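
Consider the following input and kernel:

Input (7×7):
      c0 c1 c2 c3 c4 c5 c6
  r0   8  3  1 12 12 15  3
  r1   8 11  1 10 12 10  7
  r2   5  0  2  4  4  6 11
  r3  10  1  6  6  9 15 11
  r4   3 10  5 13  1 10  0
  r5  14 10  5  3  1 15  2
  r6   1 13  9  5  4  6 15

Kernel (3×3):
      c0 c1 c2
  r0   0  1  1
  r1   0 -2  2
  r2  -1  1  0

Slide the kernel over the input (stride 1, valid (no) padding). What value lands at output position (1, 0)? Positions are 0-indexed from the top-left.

7

The receptive field on the input at this output position is [8 11 1 / 5 0 2 / 10 1 6]. Elementwise product with the kernel and sum: 11·1 + 1·1 + 0·-2 + 2·2 + 10·-1 + 1·1.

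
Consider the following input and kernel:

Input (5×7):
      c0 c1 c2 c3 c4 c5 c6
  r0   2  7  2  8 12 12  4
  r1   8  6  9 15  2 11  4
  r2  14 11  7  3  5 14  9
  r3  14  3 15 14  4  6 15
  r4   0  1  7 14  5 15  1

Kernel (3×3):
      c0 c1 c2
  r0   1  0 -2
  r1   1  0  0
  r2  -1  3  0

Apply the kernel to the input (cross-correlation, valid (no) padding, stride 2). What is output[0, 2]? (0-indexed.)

43

The receptive field on the input at this output position is [12 12 4 / 2 11 4 / 5 14 9]. Elementwise product with the kernel and sum: 12·1 + 4·-2 + 2·1 + 5·-1 + 14·3.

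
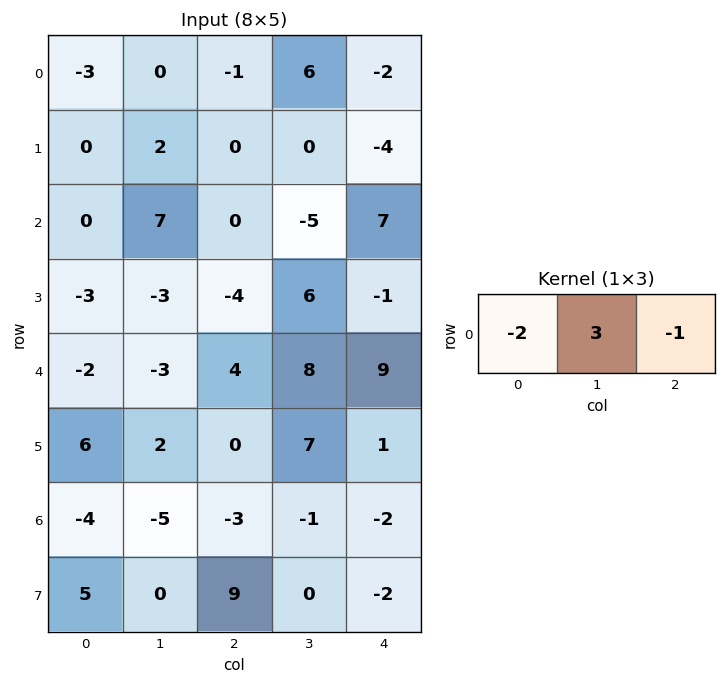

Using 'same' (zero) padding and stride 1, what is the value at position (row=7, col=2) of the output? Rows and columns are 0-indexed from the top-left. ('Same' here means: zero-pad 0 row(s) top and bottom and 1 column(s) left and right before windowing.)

The receptive field on the zero-padded input at this output position is [0 9 0]. Elementwise product with the kernel and sum: 0·-2 + 9·3 + 0·-1.

27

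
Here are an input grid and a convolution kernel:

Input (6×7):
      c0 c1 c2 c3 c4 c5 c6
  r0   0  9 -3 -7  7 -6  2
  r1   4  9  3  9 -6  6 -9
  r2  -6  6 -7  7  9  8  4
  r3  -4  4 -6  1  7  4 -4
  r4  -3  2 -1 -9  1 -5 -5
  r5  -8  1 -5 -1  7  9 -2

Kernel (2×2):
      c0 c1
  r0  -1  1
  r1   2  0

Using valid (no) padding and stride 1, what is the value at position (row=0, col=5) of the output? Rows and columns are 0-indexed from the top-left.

20

The receptive field on the input at this output position is [-6 2 / 6 -9]. Elementwise product with the kernel and sum: -6·-1 + 2·1 + 6·2.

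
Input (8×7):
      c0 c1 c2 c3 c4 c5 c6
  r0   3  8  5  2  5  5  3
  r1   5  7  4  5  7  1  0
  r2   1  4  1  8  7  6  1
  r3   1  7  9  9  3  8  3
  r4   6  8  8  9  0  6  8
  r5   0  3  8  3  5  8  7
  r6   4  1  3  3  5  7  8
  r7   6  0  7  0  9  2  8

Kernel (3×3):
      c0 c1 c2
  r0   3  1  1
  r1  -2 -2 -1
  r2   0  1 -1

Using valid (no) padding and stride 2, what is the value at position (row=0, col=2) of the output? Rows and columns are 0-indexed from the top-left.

12

The receptive field on the input at this output position is [5 5 3 / 7 1 0 / 7 6 1]. Elementwise product with the kernel and sum: 5·3 + 5·1 + 3·1 + 7·-2 + 1·-2 + 0·-1 + 6·1 + 1·-1.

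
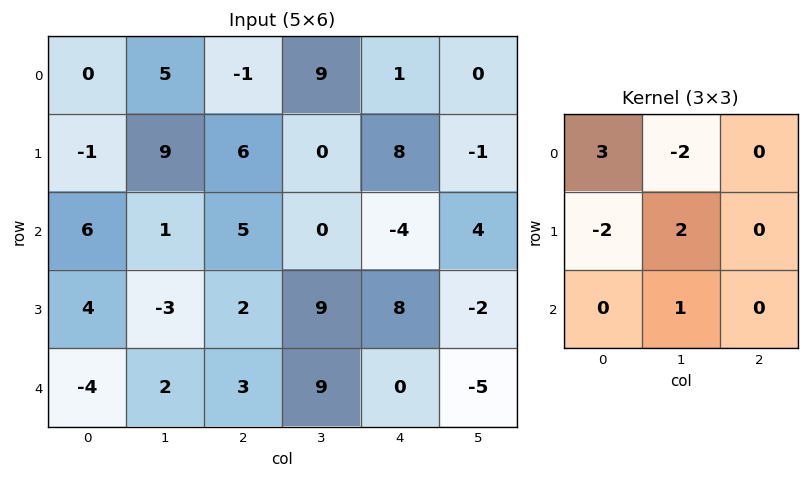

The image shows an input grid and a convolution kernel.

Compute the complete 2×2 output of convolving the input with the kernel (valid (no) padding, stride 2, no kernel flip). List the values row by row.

11 -33
4 38

Output[0,0]: The receptive field on the input at this output position is [0 5 -1 / -1 9 6 / 6 1 5]. Elementwise product with the kernel and sum: 0·3 + 5·-2 + -1·-2 + 9·2 + 1·1.
Output[0,1]: The receptive field on the input at this output position is [-1 9 1 / 6 0 8 / 5 0 -4]. Elementwise product with the kernel and sum: -1·3 + 9·-2 + 6·-2 + 0·2 + 0·1.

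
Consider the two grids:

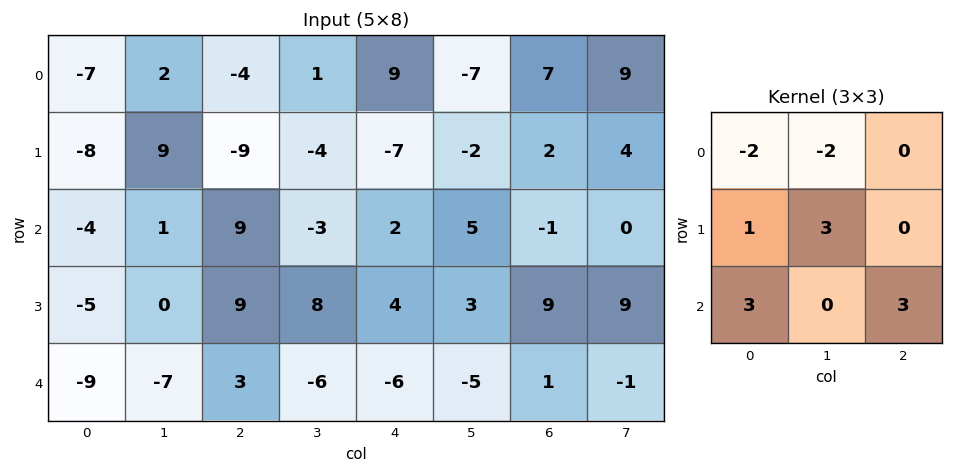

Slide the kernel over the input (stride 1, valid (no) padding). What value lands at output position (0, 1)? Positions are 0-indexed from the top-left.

-20

The receptive field on the input at this output position is [2 -4 1 / 9 -9 -4 / 1 9 -3]. Elementwise product with the kernel and sum: 2·-2 + -4·-2 + 9·1 + -9·3 + 1·3 + -3·3.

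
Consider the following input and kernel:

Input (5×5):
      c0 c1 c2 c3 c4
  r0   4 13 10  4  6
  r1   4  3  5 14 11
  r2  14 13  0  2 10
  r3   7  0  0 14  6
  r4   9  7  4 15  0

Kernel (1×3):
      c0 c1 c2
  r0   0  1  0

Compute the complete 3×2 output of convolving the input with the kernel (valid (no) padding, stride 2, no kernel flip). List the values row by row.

13 4
13 2
7 15

Output[0,0]: The receptive field on the input at this output position is [4 13 10]. Elementwise product with the kernel and sum: 13·1.
Output[0,1]: The receptive field on the input at this output position is [10 4 6]. Elementwise product with the kernel and sum: 4·1.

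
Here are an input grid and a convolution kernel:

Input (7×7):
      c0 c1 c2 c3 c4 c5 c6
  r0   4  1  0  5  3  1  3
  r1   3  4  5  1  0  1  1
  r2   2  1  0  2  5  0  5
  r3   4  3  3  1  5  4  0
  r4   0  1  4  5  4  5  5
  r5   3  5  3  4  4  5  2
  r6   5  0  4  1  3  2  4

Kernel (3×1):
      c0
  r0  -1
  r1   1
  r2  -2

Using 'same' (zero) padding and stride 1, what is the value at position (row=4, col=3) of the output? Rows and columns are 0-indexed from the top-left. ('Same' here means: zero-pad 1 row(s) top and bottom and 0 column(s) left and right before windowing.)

-4

The receptive field on the zero-padded input at this output position is [1 / 5 / 4]. Elementwise product with the kernel and sum: 1·-1 + 5·1 + 4·-2.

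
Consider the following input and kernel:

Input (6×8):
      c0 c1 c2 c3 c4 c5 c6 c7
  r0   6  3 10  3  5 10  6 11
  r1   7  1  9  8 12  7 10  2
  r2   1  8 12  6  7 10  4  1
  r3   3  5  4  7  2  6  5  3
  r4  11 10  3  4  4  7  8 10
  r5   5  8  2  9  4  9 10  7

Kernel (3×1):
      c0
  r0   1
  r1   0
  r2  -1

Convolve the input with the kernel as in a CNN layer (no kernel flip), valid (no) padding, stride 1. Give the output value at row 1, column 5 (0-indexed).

1

The receptive field on the input at this output position is [7 / 10 / 6]. Elementwise product with the kernel and sum: 7·1 + 6·-1.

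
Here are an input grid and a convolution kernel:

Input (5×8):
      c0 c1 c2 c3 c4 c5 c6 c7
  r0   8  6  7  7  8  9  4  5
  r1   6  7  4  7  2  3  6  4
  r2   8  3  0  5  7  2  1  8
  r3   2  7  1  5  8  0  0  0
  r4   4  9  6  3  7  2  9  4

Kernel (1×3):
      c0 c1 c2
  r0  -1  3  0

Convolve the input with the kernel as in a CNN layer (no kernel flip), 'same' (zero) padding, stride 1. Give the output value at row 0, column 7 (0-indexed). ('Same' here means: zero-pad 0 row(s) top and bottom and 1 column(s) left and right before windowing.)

11

The receptive field on the zero-padded input at this output position is [4 5 0]. Elementwise product with the kernel and sum: 4·-1 + 5·3.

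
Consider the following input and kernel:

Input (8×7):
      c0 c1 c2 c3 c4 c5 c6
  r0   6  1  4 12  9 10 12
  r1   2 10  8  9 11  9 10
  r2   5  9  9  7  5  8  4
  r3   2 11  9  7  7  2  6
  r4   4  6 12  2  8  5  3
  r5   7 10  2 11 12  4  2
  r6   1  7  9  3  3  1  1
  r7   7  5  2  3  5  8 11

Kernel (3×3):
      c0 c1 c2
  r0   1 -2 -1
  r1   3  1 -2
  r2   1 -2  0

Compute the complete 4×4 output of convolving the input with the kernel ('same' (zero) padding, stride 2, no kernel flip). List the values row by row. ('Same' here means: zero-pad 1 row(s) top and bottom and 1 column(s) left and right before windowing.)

Output[0,0]: The receptive field on the zero-padded input at this output position is [0 0 0 / 0 6 1 / 0 2 10]. Elementwise product with the kernel and sum: 0·1 + 0·-2 + 0·-1 + 0·3 + 6·1 + 1·-2 + 0·1 + 2·-2.
Output[0,1]: The receptive field on the zero-padded input at this output position is [0 0 0 / 1 4 12 / 10 8 9]. Elementwise product with the kernel and sum: 0·1 + 0·-2 + 0·-1 + 1·3 + 4·1 + 12·-2 + 10·1 + 8·-2.

0 -23 12 31
-31 0 -19 7
-37 18 -18 8
-51 20 -14 -10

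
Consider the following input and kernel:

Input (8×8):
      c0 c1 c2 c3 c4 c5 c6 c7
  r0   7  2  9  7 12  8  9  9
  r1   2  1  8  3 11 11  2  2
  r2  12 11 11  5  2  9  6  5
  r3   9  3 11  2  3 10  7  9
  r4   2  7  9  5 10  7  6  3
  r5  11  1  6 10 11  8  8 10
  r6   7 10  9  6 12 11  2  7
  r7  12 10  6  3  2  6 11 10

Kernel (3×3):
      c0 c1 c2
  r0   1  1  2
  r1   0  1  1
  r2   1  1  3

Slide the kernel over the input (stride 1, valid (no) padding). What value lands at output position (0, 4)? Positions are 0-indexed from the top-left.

The receptive field on the input at this output position is [12 8 9 / 11 11 2 / 2 9 6]. Elementwise product with the kernel and sum: 12·1 + 8·1 + 9·2 + 11·1 + 2·1 + 2·1 + 9·1 + 6·3.

80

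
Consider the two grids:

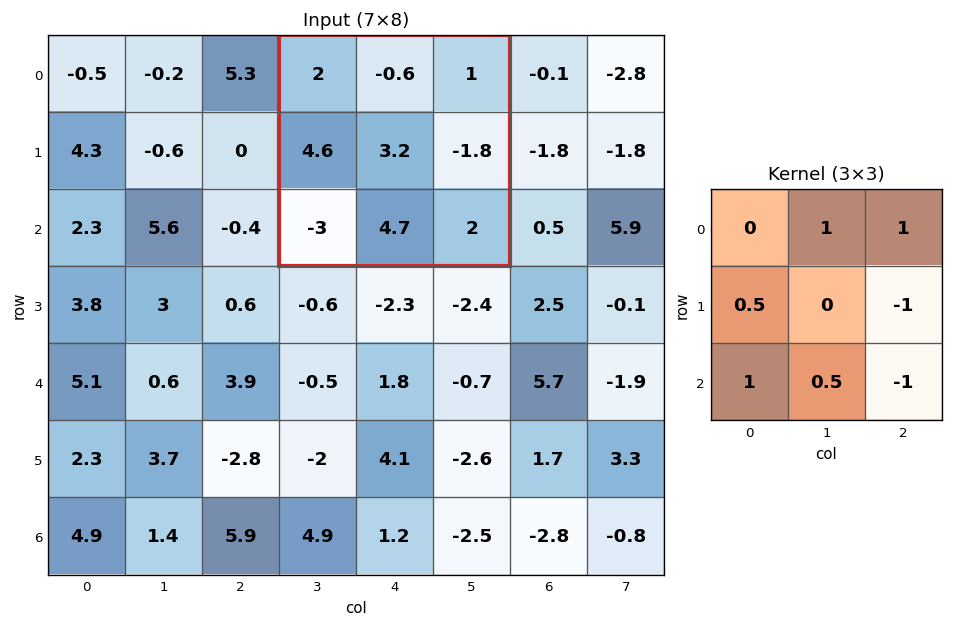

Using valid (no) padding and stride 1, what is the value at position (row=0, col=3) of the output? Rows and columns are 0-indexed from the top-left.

The receptive field on the input at this output position is [2 -0.6 1 / 4.6 3.2 -1.8 / -3 4.7 2]. Elementwise product with the kernel and sum: -0.6·1 + 1·1 + 4.6·0.5 + -1.8·-1 + -3·1 + 4.7·0.5 + 2·-1.

1.85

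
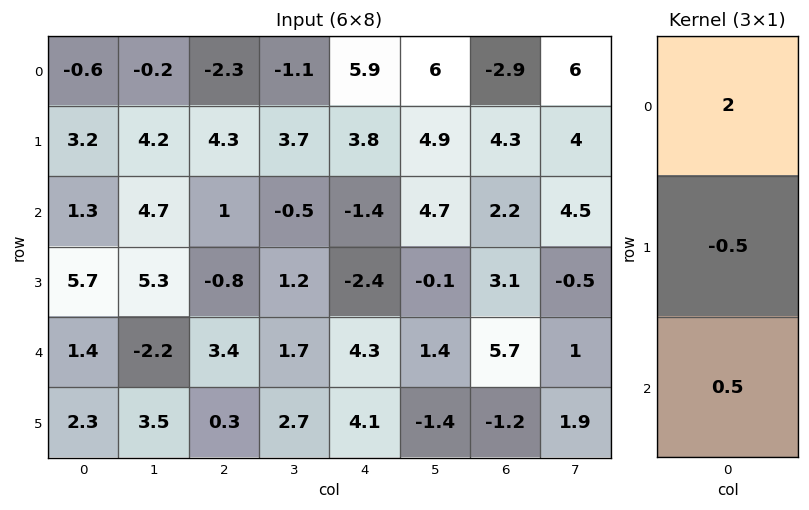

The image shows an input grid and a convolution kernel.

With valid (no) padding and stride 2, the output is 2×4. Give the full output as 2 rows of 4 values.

-2.15 -6.25 9.2 -6.85
0.45 4.1 0.55 5.7

Output[0,0]: The receptive field on the input at this output position is [-0.6 / 3.2 / 1.3]. Elementwise product with the kernel and sum: -0.6·2 + 3.2·-0.5 + 1.3·0.5.
Output[0,1]: The receptive field on the input at this output position is [-2.3 / 4.3 / 1]. Elementwise product with the kernel and sum: -2.3·2 + 4.3·-0.5 + 1·0.5.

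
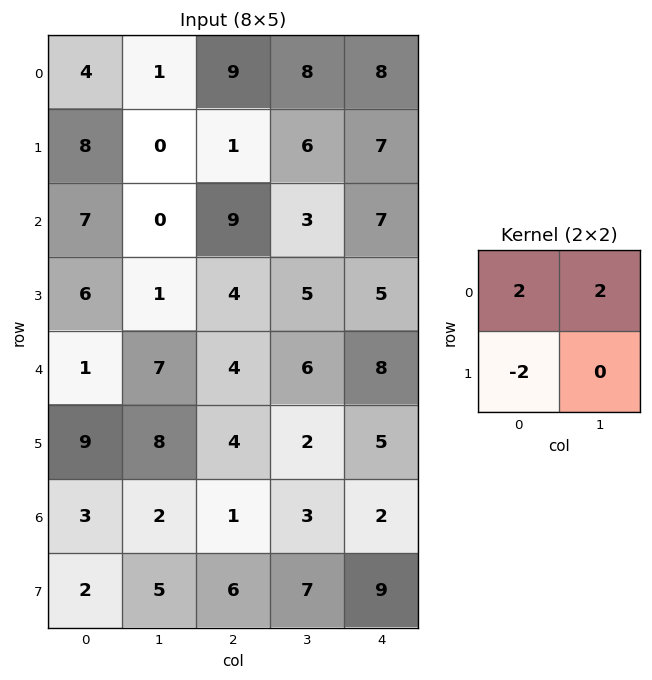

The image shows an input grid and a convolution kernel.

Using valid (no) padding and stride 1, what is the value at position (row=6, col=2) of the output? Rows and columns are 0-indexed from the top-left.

-4

The receptive field on the input at this output position is [1 3 / 6 7]. Elementwise product with the kernel and sum: 1·2 + 3·2 + 6·-2.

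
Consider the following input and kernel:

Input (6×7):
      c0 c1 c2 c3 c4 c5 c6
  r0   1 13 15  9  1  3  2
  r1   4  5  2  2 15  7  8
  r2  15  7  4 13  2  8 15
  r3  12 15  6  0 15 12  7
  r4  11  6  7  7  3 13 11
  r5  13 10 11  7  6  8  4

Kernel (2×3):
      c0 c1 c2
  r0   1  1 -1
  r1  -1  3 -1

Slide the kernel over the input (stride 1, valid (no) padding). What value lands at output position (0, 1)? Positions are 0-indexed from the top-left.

The receptive field on the input at this output position is [13 15 9 / 5 2 2]. Elementwise product with the kernel and sum: 13·1 + 15·1 + 9·-1 + 5·-1 + 2·3 + 2·-1.

18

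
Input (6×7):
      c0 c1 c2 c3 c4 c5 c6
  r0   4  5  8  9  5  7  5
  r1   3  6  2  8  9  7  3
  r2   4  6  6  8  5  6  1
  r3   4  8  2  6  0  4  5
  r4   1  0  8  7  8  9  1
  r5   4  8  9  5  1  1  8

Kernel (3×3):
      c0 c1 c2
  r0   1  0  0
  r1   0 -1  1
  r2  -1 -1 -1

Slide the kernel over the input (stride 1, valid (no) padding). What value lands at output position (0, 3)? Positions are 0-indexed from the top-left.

-12

The receptive field on the input at this output position is [9 5 7 / 8 9 7 / 8 5 6]. Elementwise product with the kernel and sum: 9·1 + 9·-1 + 7·1 + 8·-1 + 5·-1 + 6·-1.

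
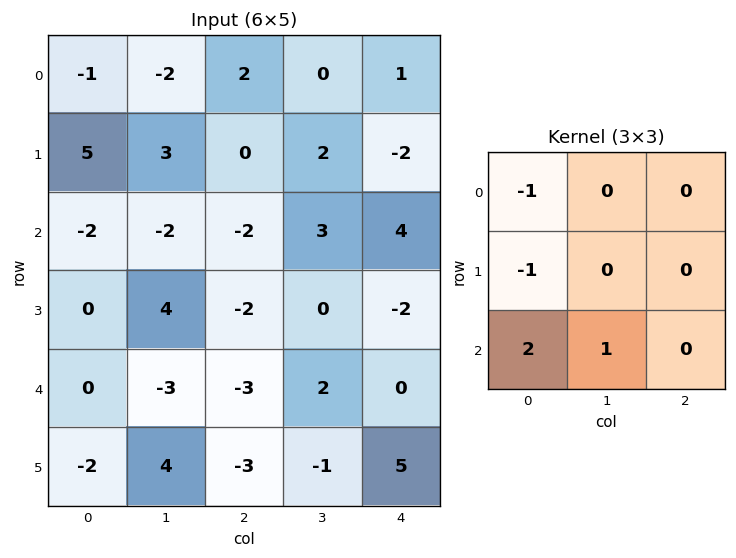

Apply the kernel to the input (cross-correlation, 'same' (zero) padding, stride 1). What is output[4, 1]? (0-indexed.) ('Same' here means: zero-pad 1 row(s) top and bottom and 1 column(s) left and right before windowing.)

0

The receptive field on the zero-padded input at this output position is [0 4 -2 / 0 -3 -3 / -2 4 -3]. Elementwise product with the kernel and sum: 0·-1 + 0·-1 + -2·2 + 4·1.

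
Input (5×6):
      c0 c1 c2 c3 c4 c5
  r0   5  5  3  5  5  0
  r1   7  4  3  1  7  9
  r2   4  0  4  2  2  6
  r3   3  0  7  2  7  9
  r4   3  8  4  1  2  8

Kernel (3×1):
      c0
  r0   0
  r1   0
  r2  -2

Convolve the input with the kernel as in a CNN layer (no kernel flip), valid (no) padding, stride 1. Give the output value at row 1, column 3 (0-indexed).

-4

The receptive field on the input at this output position is [1 / 2 / 2]. Elementwise product with the kernel and sum: 2·-2.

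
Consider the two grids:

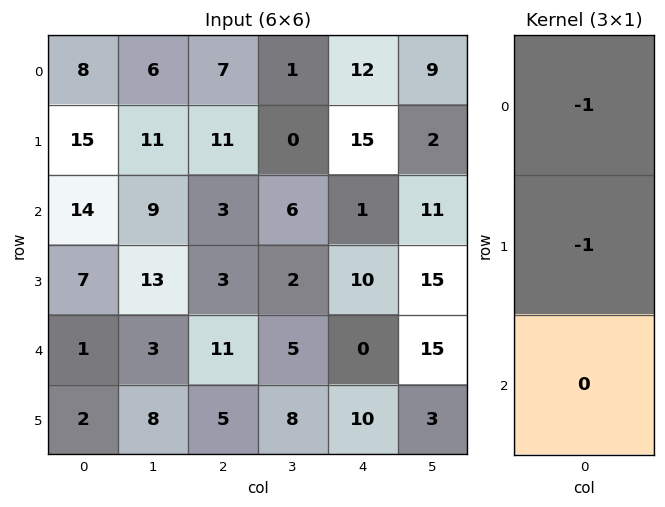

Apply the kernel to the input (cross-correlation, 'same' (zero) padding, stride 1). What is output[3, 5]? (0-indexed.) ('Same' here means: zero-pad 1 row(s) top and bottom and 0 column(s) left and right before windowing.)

The receptive field on the zero-padded input at this output position is [11 / 15 / 15]. Elementwise product with the kernel and sum: 11·-1 + 15·-1.

-26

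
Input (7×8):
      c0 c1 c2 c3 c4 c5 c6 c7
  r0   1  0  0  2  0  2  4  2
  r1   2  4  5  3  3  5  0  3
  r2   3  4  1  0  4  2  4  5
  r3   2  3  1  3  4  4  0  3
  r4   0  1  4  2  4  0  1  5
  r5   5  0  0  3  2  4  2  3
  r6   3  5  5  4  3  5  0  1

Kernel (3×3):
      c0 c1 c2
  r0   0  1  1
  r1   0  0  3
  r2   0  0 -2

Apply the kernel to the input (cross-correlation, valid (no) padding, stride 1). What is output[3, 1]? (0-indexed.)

4

The receptive field on the input at this output position is [3 1 3 / 1 4 2 / 0 0 3]. Elementwise product with the kernel and sum: 1·1 + 3·1 + 2·3 + 3·-2.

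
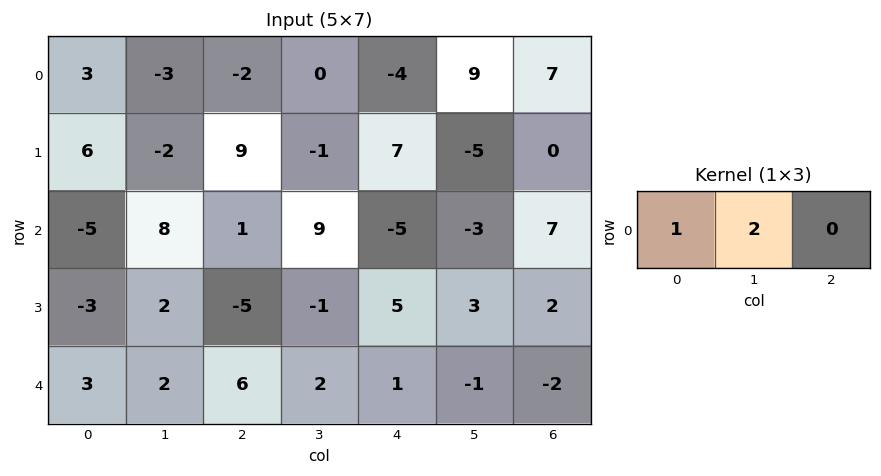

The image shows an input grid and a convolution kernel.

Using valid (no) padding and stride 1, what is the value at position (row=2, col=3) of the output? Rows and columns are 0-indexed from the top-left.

-1

The receptive field on the input at this output position is [9 -5 -3]. Elementwise product with the kernel and sum: 9·1 + -5·2.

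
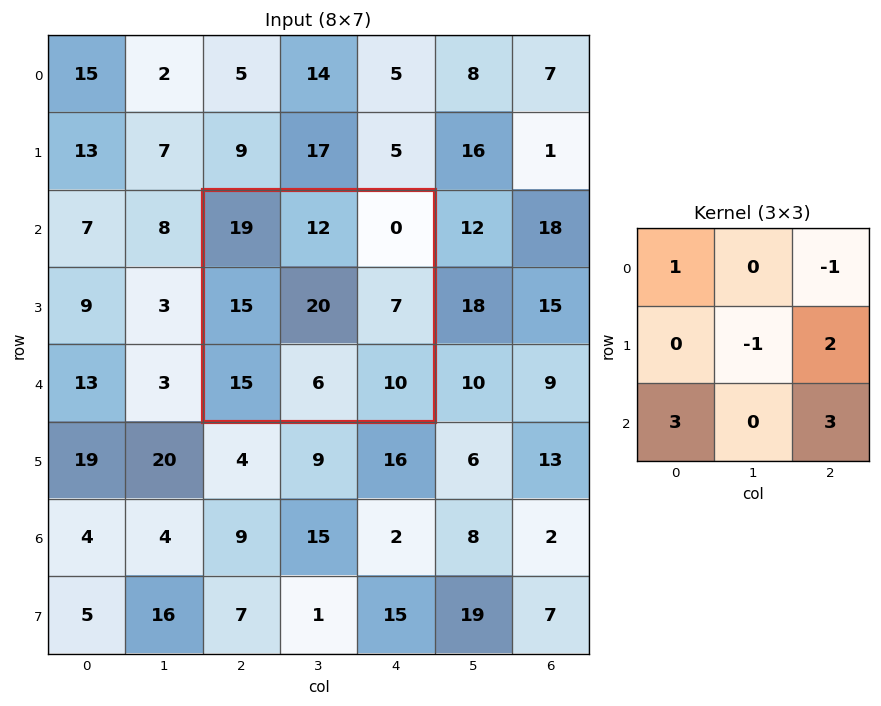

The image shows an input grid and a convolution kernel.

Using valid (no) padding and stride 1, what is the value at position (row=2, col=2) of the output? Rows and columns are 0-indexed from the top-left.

The receptive field on the input at this output position is [19 12 0 / 15 20 7 / 15 6 10]. Elementwise product with the kernel and sum: 19·1 + 0·-1 + 20·-1 + 7·2 + 15·3 + 10·3.

88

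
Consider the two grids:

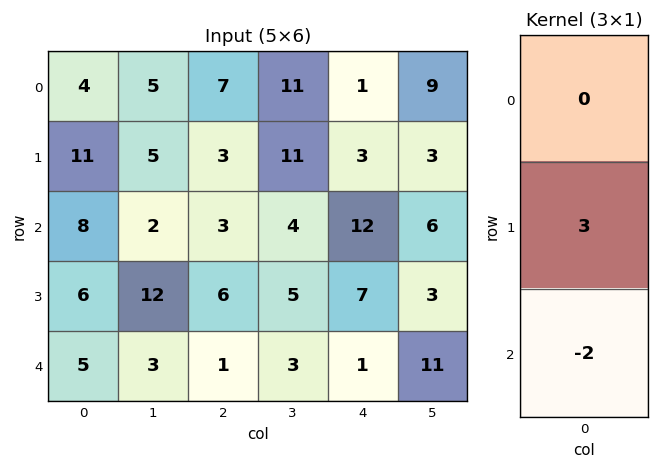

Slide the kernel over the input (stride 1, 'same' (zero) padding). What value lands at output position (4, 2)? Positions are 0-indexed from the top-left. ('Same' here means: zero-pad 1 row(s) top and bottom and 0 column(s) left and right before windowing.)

3

The receptive field on the zero-padded input at this output position is [6 / 1 / 0]. Elementwise product with the kernel and sum: 1·3 + 0·-2.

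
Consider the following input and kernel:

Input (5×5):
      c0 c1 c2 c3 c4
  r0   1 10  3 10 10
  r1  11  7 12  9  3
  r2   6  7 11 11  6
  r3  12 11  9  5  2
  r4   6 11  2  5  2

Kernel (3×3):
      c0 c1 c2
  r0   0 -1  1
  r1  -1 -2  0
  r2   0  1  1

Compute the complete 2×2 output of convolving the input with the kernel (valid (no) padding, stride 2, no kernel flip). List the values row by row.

Output[0,0]: The receptive field on the input at this output position is [1 10 3 / 11 7 12 / 6 7 11]. Elementwise product with the kernel and sum: 10·-1 + 3·1 + 11·-1 + 7·-2 + 7·1 + 11·1.
Output[0,1]: The receptive field on the input at this output position is [3 10 10 / 12 9 3 / 11 11 6]. Elementwise product with the kernel and sum: 10·-1 + 10·1 + 12·-1 + 9·-2 + 11·1 + 6·1.

-14 -13
-17 -17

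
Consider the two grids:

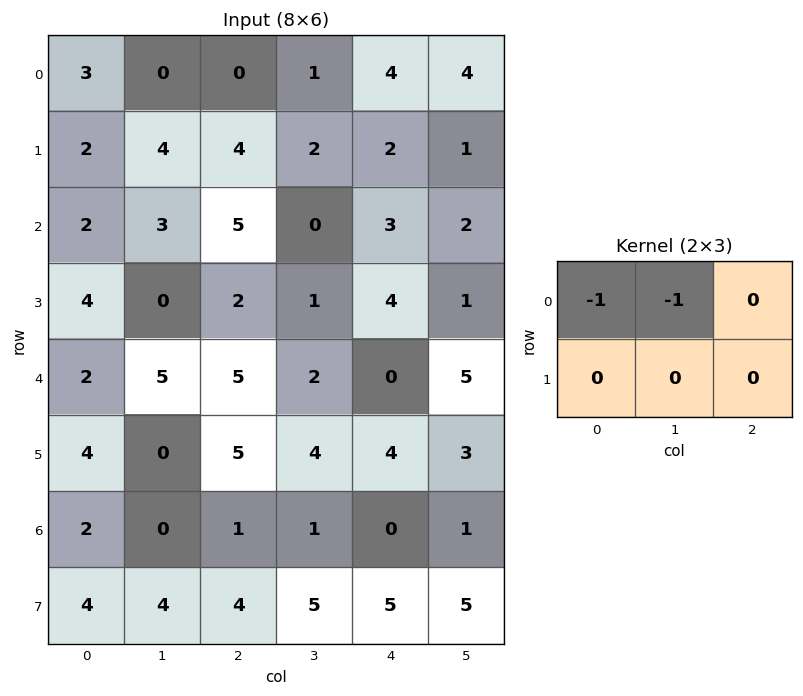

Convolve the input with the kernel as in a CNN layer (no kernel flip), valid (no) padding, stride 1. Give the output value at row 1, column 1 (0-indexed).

The receptive field on the input at this output position is [4 4 2 / 3 5 0]. Elementwise product with the kernel and sum: 4·-1 + 4·-1.

-8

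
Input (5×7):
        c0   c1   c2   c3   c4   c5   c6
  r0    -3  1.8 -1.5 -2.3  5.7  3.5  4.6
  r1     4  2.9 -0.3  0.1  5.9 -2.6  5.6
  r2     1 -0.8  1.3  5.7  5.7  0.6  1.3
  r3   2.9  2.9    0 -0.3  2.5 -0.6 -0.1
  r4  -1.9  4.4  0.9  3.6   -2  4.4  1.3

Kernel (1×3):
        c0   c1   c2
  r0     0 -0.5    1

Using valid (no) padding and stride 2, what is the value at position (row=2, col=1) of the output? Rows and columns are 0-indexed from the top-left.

-3.8

The receptive field on the input at this output position is [0.9 3.6 -2]. Elementwise product with the kernel and sum: 3.6·-0.5 + -2·1.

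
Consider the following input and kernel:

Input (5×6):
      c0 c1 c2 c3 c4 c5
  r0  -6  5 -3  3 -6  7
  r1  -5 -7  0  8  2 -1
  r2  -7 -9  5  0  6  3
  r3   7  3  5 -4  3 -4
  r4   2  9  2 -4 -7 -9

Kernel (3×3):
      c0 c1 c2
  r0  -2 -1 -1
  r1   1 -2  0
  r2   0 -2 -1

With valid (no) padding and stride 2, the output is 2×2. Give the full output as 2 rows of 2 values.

32 -13
-1 12

Output[0,0]: The receptive field on the input at this output position is [-6 5 -3 / -5 -7 0 / -7 -9 5]. Elementwise product with the kernel and sum: -6·-2 + 5·-1 + -3·-1 + -5·1 + -7·-2 + -9·-2 + 5·-1.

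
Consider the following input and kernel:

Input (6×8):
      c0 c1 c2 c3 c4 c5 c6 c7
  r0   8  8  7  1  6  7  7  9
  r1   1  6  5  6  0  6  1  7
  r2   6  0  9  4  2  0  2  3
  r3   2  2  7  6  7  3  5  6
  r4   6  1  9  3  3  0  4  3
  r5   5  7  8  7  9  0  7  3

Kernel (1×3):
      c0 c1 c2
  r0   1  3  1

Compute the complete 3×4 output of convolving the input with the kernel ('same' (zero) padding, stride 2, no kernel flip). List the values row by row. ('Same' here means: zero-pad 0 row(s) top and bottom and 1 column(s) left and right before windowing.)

32 30 26 37
18 31 10 9
19 31 12 15

Output[0,0]: The receptive field on the zero-padded input at this output position is [0 8 8]. Elementwise product with the kernel and sum: 0·1 + 8·3 + 8·1.
Output[0,1]: The receptive field on the zero-padded input at this output position is [8 7 1]. Elementwise product with the kernel and sum: 8·1 + 7·3 + 1·1.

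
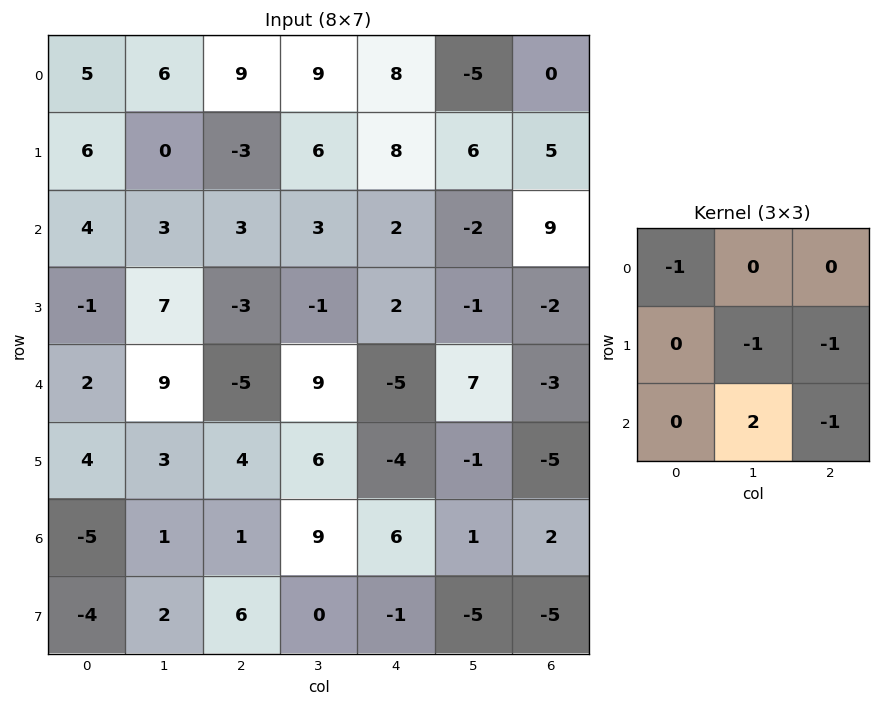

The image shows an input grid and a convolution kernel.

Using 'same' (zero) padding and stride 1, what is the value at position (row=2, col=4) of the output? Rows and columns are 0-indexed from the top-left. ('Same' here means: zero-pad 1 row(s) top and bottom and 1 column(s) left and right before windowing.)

-1

The receptive field on the zero-padded input at this output position is [6 8 6 / 3 2 -2 / -1 2 -1]. Elementwise product with the kernel and sum: 6·-1 + 2·-1 + -2·-1 + 2·2 + -1·-1.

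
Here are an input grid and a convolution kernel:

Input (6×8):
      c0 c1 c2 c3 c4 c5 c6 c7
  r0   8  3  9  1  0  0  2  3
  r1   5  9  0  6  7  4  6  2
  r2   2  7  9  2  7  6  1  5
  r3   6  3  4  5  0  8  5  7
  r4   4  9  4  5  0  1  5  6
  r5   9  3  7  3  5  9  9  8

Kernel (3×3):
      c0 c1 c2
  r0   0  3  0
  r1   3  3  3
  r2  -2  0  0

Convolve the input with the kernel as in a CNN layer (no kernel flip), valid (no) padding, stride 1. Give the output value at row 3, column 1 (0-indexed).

60

The receptive field on the input at this output position is [3 4 5 / 9 4 5 / 3 7 3]. Elementwise product with the kernel and sum: 4·3 + 9·3 + 4·3 + 5·3 + 3·-2.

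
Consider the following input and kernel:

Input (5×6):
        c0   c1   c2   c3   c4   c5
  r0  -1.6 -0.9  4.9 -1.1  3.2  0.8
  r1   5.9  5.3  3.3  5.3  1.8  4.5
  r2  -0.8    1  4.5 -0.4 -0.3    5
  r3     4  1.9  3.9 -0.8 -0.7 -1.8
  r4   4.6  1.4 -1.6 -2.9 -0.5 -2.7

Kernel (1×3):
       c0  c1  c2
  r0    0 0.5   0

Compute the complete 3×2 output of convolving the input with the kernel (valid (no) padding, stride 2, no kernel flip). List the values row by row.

Output[0,0]: The receptive field on the input at this output position is [-1.6 -0.9 4.9]. Elementwise product with the kernel and sum: -0.9·0.5.
Output[0,1]: The receptive field on the input at this output position is [4.9 -1.1 3.2]. Elementwise product with the kernel and sum: -1.1·0.5.

-0.45 -0.55
0.5 -0.2
0.7 -1.45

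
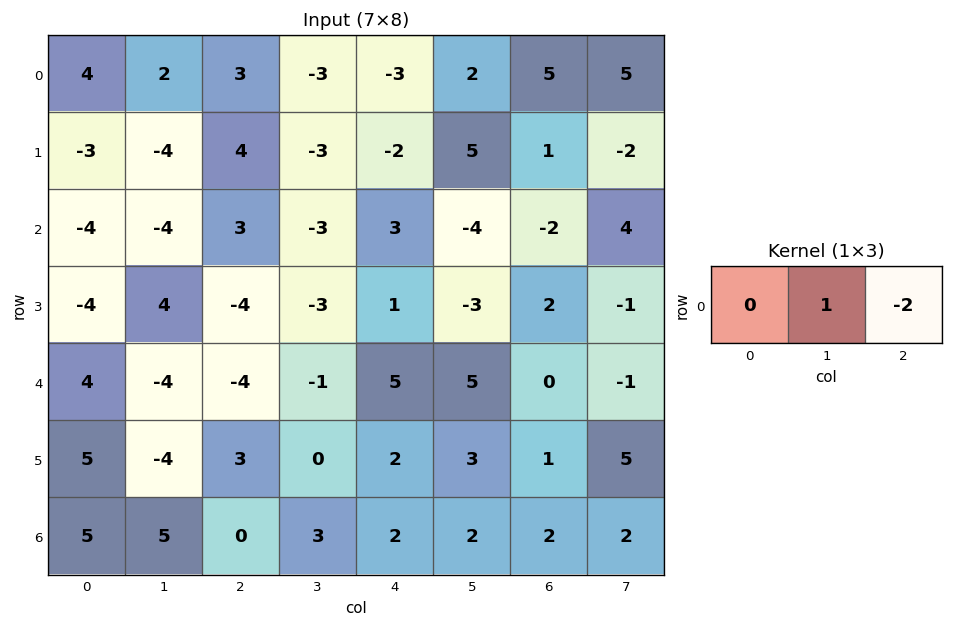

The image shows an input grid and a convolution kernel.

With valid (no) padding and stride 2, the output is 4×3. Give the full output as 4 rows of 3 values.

-4 3 -8
-10 -9 0
4 -11 5
5 -1 -2

Output[0,0]: The receptive field on the input at this output position is [4 2 3]. Elementwise product with the kernel and sum: 2·1 + 3·-2.
Output[0,1]: The receptive field on the input at this output position is [3 -3 -3]. Elementwise product with the kernel and sum: -3·1 + -3·-2.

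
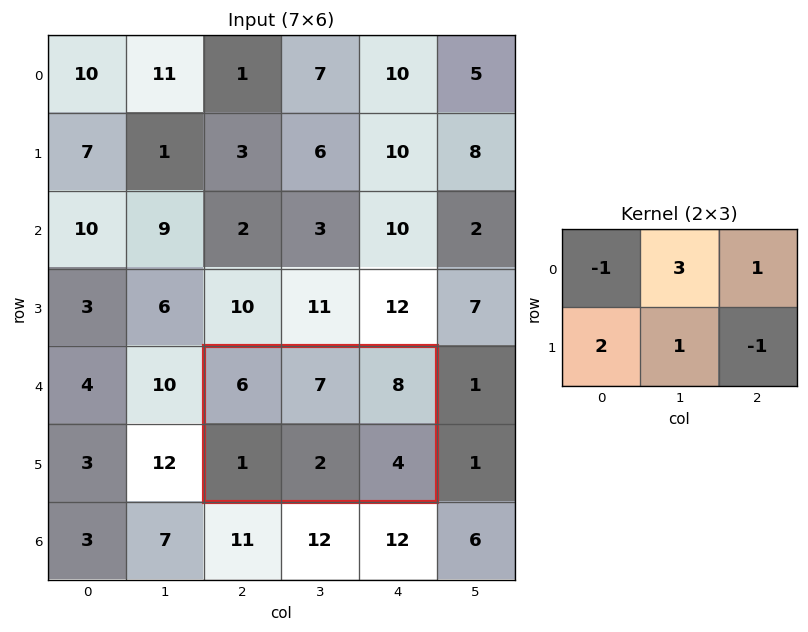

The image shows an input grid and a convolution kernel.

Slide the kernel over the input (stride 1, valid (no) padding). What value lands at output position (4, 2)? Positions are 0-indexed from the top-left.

The receptive field on the input at this output position is [6 7 8 / 1 2 4]. Elementwise product with the kernel and sum: 6·-1 + 7·3 + 8·1 + 1·2 + 2·1 + 4·-1.

23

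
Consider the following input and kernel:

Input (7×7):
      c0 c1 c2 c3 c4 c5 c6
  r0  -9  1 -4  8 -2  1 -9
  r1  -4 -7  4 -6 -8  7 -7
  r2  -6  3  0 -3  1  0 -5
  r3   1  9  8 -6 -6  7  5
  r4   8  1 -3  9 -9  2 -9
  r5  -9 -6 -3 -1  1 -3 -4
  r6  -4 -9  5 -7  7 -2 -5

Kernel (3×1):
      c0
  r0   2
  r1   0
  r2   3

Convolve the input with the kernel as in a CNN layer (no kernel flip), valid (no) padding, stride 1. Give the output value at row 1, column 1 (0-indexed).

13

The receptive field on the input at this output position is [-7 / 3 / 9]. Elementwise product with the kernel and sum: -7·2 + 9·3.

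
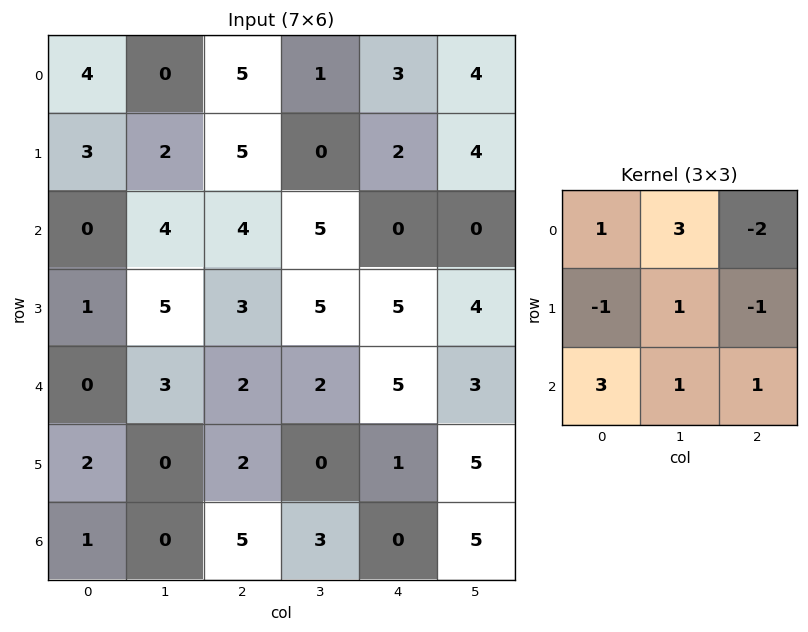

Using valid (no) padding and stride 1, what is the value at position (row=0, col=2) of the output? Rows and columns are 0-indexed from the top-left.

The receptive field on the input at this output position is [5 1 3 / 5 0 2 / 4 5 0]. Elementwise product with the kernel and sum: 5·1 + 1·3 + 3·-2 + 5·-1 + 0·1 + 2·-1 + 4·3 + 5·1 + 0·1.

12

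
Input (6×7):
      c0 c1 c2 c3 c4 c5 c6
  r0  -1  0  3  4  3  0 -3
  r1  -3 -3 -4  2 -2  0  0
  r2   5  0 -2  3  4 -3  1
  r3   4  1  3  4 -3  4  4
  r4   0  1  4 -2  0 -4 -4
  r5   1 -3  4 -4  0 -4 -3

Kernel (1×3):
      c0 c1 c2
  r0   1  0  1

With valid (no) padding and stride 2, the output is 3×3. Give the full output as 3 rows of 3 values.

2 6 0
3 2 5
4 4 -4

Output[0,0]: The receptive field on the input at this output position is [-1 0 3]. Elementwise product with the kernel and sum: -1·1 + 3·1.
Output[0,1]: The receptive field on the input at this output position is [3 4 3]. Elementwise product with the kernel and sum: 3·1 + 3·1.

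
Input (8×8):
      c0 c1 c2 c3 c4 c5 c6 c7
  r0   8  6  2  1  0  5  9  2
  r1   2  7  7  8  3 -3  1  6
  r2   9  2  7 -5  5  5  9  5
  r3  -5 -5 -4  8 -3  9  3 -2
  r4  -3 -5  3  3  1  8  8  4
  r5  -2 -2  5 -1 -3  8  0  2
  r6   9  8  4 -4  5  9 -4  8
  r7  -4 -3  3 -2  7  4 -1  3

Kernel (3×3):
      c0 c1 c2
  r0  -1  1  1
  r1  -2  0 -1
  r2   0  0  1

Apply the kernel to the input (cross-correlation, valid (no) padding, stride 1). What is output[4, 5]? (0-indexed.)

The receptive field on the input at this output position is [8 8 4 / 8 0 2 / 9 -4 8]. Elementwise product with the kernel and sum: 8·-1 + 8·1 + 4·1 + 8·-2 + 2·-1 + 8·1.

-6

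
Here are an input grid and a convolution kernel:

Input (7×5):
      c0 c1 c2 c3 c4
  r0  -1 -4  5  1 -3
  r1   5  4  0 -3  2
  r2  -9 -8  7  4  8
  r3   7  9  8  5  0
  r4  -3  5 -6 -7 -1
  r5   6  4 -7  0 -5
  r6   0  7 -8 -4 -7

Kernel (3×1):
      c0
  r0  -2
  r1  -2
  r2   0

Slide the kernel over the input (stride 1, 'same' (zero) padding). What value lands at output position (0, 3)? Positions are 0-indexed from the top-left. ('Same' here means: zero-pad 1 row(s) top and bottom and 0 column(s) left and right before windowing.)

The receptive field on the zero-padded input at this output position is [0 / 1 / -3]. Elementwise product with the kernel and sum: 0·-2 + 1·-2.

-2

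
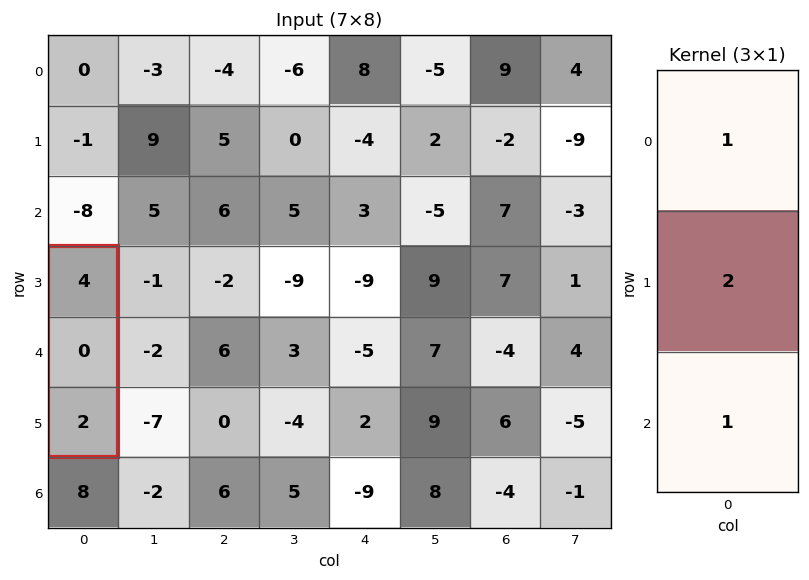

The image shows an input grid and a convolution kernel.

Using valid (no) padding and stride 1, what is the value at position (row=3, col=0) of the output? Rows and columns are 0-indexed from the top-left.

6

The receptive field on the input at this output position is [4 / 0 / 2]. Elementwise product with the kernel and sum: 4·1 + 0·2 + 2·1.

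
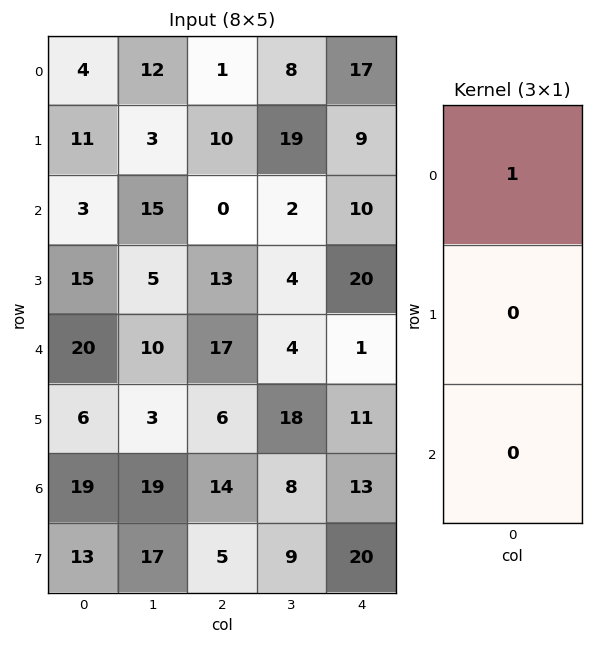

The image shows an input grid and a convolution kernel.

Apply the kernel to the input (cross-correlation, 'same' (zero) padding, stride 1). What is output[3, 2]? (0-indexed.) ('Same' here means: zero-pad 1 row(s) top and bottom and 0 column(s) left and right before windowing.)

0

The receptive field on the zero-padded input at this output position is [0 / 13 / 17]. Elementwise product with the kernel and sum: 0·1.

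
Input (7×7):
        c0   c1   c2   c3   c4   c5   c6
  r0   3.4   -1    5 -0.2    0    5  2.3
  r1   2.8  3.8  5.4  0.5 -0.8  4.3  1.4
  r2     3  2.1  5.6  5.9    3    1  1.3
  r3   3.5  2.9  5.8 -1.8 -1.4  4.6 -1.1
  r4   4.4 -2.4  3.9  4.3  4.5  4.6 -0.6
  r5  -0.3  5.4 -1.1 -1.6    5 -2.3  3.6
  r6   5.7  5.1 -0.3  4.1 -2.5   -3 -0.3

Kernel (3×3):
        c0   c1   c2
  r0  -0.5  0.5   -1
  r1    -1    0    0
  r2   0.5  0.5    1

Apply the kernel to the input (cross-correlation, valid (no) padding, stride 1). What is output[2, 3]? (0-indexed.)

The receptive field on the input at this output position is [5.9 3 1 / -1.8 -1.4 4.6 / 4.3 4.5 4.6]. Elementwise product with the kernel and sum: 5.9·-0.5 + 3·0.5 + 1·-1 + -1.8·-1 + 4.3·0.5 + 4.5·0.5 + 4.6·1.

8.35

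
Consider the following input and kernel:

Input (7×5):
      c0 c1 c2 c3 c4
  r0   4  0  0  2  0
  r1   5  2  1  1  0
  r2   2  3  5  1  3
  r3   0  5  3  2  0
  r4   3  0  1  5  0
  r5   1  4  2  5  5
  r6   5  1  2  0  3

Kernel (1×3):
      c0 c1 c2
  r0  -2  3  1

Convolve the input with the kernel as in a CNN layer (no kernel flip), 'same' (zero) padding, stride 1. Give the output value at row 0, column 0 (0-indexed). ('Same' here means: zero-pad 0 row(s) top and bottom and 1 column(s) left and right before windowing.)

12

The receptive field on the zero-padded input at this output position is [0 4 0]. Elementwise product with the kernel and sum: 0·-2 + 4·3 + 0·1.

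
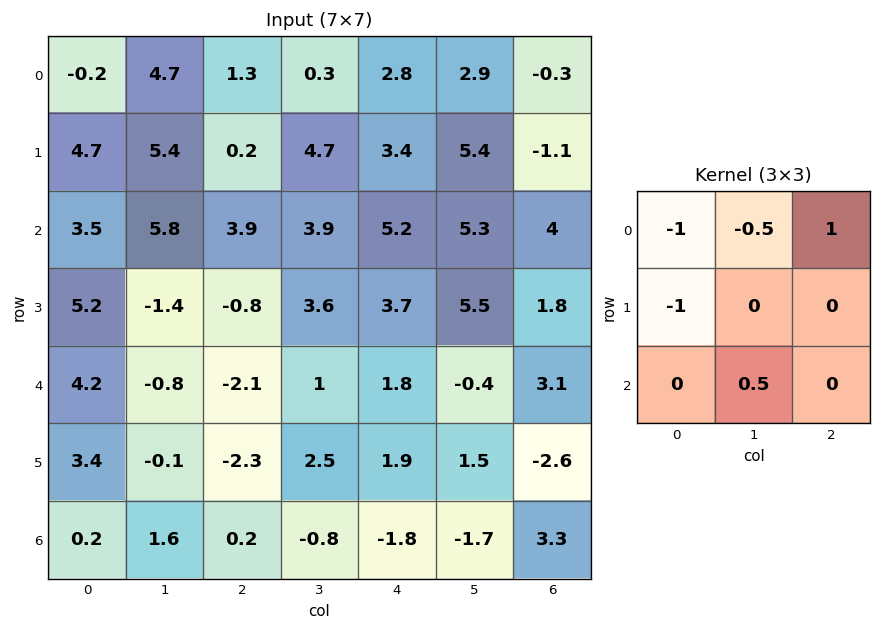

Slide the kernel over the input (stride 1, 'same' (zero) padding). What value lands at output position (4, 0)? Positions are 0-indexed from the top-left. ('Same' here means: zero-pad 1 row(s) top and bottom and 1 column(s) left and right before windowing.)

-2.3

The receptive field on the zero-padded input at this output position is [0 5.2 -1.4 / 0 4.2 -0.8 / 0 3.4 -0.1]. Elementwise product with the kernel and sum: 0·-1 + 5.2·-0.5 + -1.4·1 + 0·-1 + 3.4·0.5.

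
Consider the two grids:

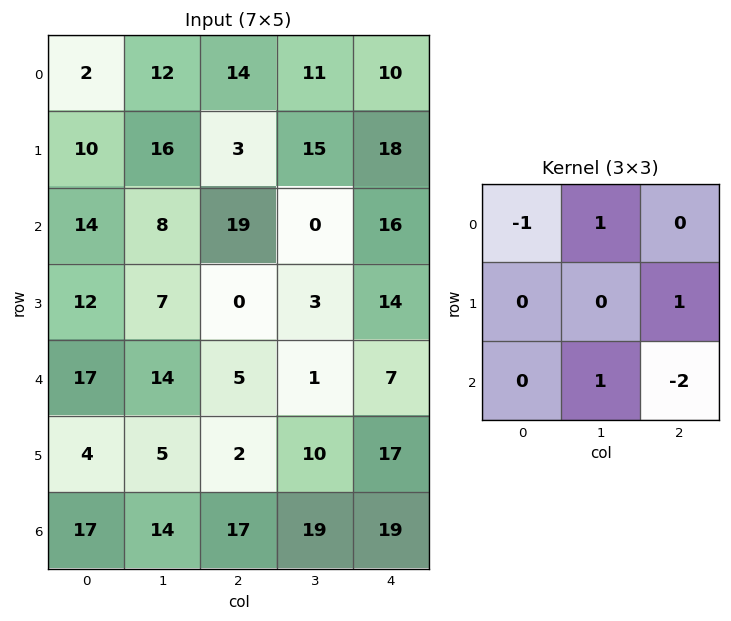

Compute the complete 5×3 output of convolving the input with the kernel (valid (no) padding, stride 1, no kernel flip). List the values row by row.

-17 36 -17
32 -19 3
-2 17 -18
1 -24 -14
-21 -20 -6

Output[0,0]: The receptive field on the input at this output position is [2 12 14 / 10 16 3 / 14 8 19]. Elementwise product with the kernel and sum: 2·-1 + 12·1 + 3·1 + 8·1 + 19·-2.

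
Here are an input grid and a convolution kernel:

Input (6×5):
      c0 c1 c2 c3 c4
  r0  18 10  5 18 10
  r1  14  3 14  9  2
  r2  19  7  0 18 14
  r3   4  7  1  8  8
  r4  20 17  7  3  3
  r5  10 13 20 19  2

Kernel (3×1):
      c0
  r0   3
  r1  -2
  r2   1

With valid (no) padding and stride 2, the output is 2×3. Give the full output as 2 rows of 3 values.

45 -13 40
69 5 29

Output[0,0]: The receptive field on the input at this output position is [18 / 14 / 19]. Elementwise product with the kernel and sum: 18·3 + 14·-2 + 19·1.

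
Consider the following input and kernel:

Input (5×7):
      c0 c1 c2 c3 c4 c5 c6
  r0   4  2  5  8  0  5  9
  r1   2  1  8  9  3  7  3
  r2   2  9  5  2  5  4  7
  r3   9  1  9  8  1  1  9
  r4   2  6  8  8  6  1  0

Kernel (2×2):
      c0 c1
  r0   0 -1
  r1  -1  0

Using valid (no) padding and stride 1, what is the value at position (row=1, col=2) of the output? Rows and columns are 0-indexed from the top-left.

-14

The receptive field on the input at this output position is [8 9 / 5 2]. Elementwise product with the kernel and sum: 9·-1 + 5·-1.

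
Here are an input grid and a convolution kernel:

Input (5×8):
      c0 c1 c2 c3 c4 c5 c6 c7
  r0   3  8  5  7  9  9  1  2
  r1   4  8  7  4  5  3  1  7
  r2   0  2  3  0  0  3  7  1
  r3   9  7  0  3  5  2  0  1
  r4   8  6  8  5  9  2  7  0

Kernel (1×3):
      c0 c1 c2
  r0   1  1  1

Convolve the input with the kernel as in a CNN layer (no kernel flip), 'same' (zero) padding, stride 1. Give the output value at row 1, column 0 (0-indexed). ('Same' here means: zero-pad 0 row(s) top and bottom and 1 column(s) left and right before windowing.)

The receptive field on the zero-padded input at this output position is [0 4 8]. Elementwise product with the kernel and sum: 0·1 + 4·1 + 8·1.

12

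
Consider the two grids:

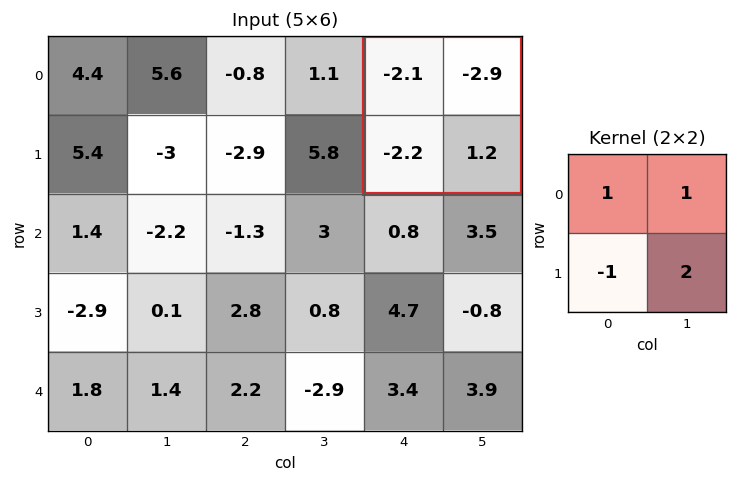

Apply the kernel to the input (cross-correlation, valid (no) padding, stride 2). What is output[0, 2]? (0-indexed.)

-0.4

The receptive field on the input at this output position is [-2.1 -2.9 / -2.2 1.2]. Elementwise product with the kernel and sum: -2.1·1 + -2.9·1 + -2.2·-1 + 1.2·2.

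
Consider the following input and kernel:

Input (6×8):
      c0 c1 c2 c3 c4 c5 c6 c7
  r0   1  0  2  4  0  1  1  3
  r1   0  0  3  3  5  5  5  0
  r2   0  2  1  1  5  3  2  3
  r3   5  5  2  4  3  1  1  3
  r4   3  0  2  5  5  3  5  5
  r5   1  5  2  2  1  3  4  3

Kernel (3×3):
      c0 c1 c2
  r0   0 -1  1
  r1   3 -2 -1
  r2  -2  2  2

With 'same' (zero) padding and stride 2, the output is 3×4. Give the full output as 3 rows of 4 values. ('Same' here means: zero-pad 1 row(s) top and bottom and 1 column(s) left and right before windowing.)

Output[0,0]: The receptive field on the zero-padded input at this output position is [0 0 0 / 0 1 0 / 0 0 0]. Elementwise product with the kernel and sum: 0·-1 + 0·1 + 0·3 + 1·-2 + 0·-1 + 0·-2 + 0·2 + 0·2.

-2 4 25 -2
18 5 -10 3
6 -9 4 4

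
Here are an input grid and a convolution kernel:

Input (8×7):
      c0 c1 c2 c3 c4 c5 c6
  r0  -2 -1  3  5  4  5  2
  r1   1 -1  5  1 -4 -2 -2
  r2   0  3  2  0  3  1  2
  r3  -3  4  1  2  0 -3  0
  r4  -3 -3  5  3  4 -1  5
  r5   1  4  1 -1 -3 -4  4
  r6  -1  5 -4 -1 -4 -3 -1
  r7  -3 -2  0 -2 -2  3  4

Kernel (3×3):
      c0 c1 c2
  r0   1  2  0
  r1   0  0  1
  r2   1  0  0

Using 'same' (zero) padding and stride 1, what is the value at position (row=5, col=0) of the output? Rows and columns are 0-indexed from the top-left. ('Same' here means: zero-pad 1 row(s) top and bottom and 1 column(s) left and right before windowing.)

-2

The receptive field on the zero-padded input at this output position is [0 -3 -3 / 0 1 4 / 0 -1 5]. Elementwise product with the kernel and sum: 0·1 + -3·2 + 4·1 + 0·1.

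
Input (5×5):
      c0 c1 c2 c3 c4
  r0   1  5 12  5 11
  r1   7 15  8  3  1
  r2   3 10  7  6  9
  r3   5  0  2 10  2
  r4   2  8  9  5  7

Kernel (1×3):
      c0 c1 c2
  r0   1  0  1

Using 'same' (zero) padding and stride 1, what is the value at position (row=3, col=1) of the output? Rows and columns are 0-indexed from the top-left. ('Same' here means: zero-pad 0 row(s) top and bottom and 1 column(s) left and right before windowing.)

7

The receptive field on the zero-padded input at this output position is [5 0 2]. Elementwise product with the kernel and sum: 5·1 + 2·1.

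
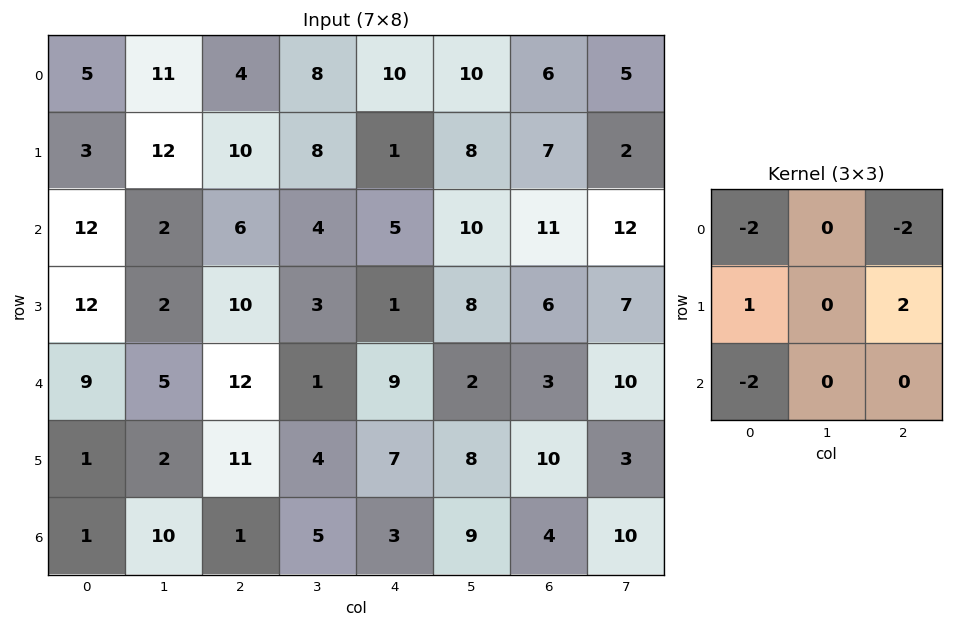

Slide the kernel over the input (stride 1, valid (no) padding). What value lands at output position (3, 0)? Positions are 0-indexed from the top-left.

-13

The receptive field on the input at this output position is [12 2 10 / 9 5 12 / 1 2 11]. Elementwise product with the kernel and sum: 12·-2 + 10·-2 + 9·1 + 12·2 + 1·-2.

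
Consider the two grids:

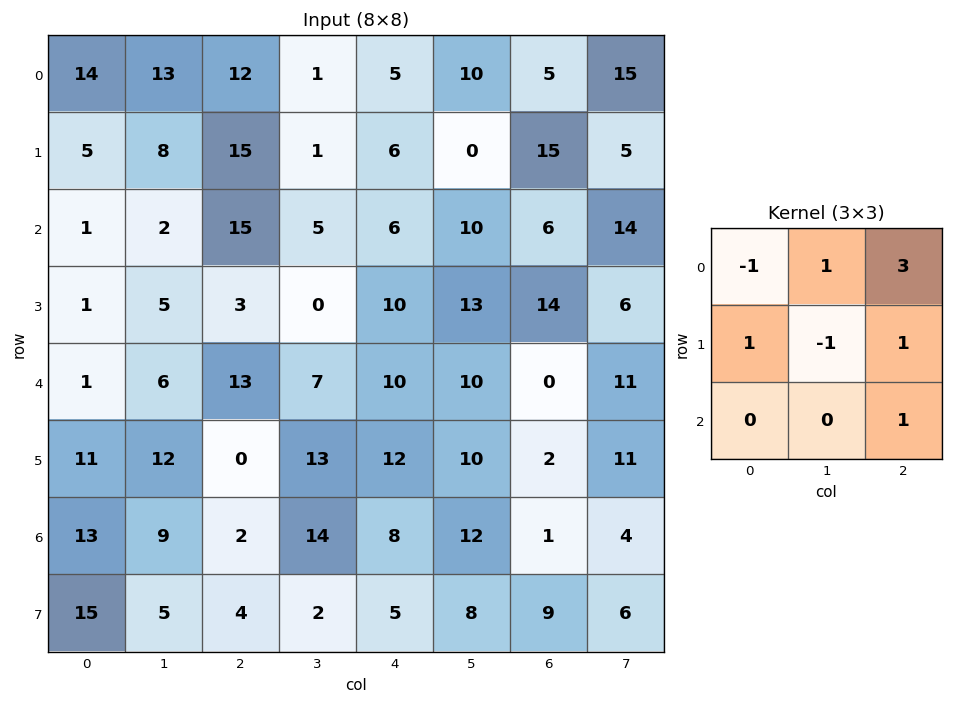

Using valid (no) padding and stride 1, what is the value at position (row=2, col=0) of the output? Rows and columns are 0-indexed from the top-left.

The receptive field on the input at this output position is [1 2 15 / 1 5 3 / 1 6 13]. Elementwise product with the kernel and sum: 1·-1 + 2·1 + 15·3 + 1·1 + 5·-1 + 3·1 + 13·1.

58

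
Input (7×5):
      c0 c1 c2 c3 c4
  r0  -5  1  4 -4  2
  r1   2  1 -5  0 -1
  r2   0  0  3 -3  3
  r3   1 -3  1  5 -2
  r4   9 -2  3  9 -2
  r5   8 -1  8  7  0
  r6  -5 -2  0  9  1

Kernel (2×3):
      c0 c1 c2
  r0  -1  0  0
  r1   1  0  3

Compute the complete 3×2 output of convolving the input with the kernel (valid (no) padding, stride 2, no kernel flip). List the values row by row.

Output[0,0]: The receptive field on the input at this output position is [-5 1 4 / 2 1 -5]. Elementwise product with the kernel and sum: -5·-1 + 2·1 + -5·3.

-8 -12
4 -8
23 5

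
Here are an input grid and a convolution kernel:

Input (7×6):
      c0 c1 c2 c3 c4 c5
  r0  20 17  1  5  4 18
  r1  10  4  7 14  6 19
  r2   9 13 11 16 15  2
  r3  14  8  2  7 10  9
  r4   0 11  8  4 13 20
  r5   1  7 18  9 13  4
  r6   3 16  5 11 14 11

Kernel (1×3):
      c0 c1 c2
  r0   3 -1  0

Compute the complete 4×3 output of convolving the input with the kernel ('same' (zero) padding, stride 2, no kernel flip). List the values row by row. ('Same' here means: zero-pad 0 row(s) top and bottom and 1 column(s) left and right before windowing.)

-20 50 11
-9 28 33
0 25 -1
-3 43 19

Output[0,0]: The receptive field on the zero-padded input at this output position is [0 20 17]. Elementwise product with the kernel and sum: 0·3 + 20·-1.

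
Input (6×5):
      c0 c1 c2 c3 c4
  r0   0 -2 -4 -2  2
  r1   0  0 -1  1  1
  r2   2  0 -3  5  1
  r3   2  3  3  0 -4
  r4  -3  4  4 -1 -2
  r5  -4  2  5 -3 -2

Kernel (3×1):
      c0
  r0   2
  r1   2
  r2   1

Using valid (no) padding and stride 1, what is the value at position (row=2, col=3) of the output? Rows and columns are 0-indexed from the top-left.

9

The receptive field on the input at this output position is [5 / 0 / -1]. Elementwise product with the kernel and sum: 5·2 + 0·2 + -1·1.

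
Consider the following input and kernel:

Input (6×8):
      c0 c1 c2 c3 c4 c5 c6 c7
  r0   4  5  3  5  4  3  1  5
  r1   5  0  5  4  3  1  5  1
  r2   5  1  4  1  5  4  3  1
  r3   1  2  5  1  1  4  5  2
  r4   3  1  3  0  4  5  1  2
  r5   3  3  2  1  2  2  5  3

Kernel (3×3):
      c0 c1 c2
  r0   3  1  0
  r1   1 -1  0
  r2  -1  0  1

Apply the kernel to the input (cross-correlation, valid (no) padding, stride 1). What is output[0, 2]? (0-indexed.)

16

The receptive field on the input at this output position is [3 5 4 / 5 4 3 / 4 1 5]. Elementwise product with the kernel and sum: 3·3 + 5·1 + 5·1 + 4·-1 + 4·-1 + 5·1.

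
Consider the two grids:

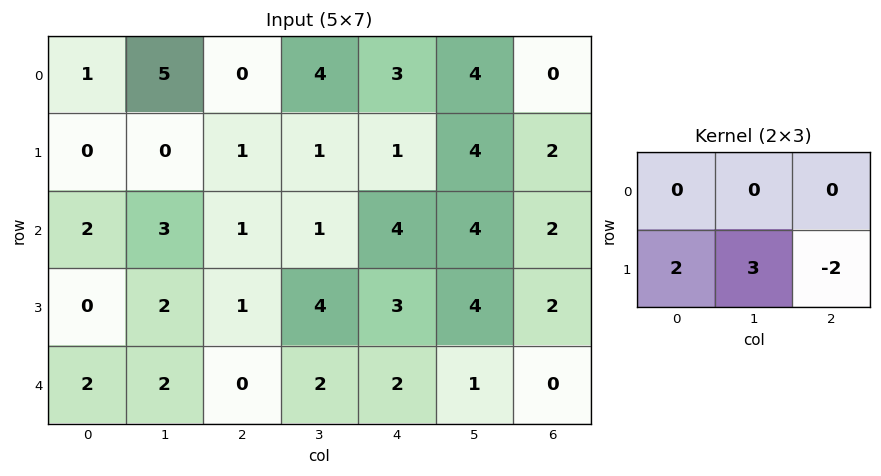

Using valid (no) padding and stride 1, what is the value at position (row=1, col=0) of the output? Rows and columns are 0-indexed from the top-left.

11

The receptive field on the input at this output position is [0 0 1 / 2 3 1]. Elementwise product with the kernel and sum: 2·2 + 3·3 + 1·-2.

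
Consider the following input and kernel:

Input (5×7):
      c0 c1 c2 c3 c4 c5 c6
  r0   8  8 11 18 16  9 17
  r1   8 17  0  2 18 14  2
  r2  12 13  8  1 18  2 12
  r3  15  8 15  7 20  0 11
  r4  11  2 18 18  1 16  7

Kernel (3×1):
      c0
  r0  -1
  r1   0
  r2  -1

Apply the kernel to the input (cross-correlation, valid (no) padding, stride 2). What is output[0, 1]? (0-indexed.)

The receptive field on the input at this output position is [11 / 0 / 8]. Elementwise product with the kernel and sum: 11·-1 + 8·-1.

-19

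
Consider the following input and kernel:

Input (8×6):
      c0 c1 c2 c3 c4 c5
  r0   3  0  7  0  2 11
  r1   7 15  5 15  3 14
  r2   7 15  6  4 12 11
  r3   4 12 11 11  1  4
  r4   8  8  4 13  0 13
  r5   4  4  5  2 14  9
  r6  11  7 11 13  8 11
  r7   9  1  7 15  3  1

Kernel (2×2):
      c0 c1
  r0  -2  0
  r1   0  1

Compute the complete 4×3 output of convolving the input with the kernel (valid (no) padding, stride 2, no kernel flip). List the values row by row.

9 1 10
-2 -1 -20
-12 -6 9
-21 -7 -15

Output[0,0]: The receptive field on the input at this output position is [3 0 / 7 15]. Elementwise product with the kernel and sum: 3·-2 + 15·1.
Output[0,1]: The receptive field on the input at this output position is [7 0 / 5 15]. Elementwise product with the kernel and sum: 7·-2 + 15·1.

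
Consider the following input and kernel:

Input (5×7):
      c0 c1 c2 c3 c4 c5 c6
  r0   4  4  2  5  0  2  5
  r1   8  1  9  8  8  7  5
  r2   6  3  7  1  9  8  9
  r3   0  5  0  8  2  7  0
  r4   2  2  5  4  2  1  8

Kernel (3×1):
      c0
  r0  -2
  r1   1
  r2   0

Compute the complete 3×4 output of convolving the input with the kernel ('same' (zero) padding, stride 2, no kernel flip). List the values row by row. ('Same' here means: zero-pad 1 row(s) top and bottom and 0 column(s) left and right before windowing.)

Output[0,0]: The receptive field on the zero-padded input at this output position is [0 / 4 / 8]. Elementwise product with the kernel and sum: 0·-2 + 4·1.
Output[0,1]: The receptive field on the zero-padded input at this output position is [0 / 2 / 9]. Elementwise product with the kernel and sum: 0·-2 + 2·1.

4 2 0 5
-10 -11 -7 -1
2 5 -2 8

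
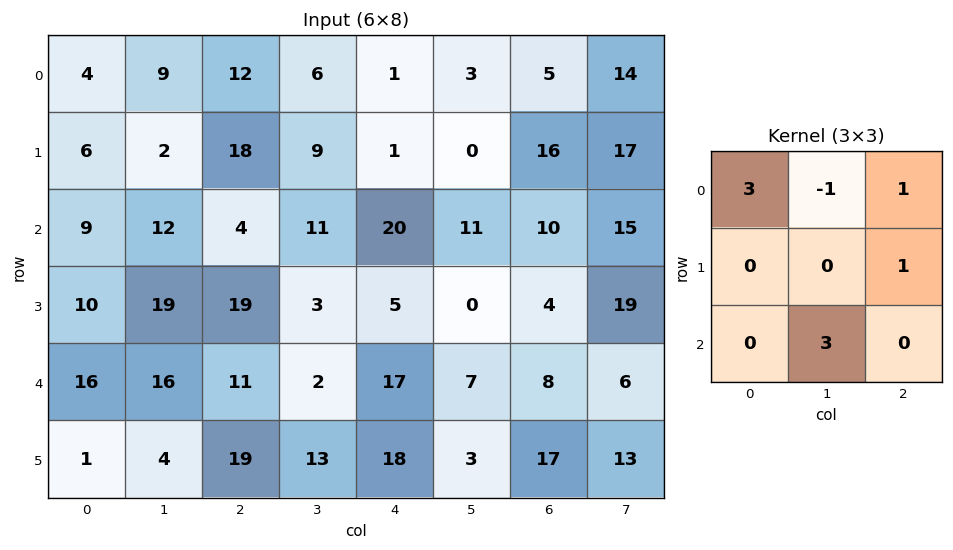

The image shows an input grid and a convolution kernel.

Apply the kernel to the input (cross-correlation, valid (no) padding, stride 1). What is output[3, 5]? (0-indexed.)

The receptive field on the input at this output position is [0 4 19 / 7 8 6 / 3 17 13]. Elementwise product with the kernel and sum: 0·3 + 4·-1 + 19·1 + 6·1 + 17·3.

72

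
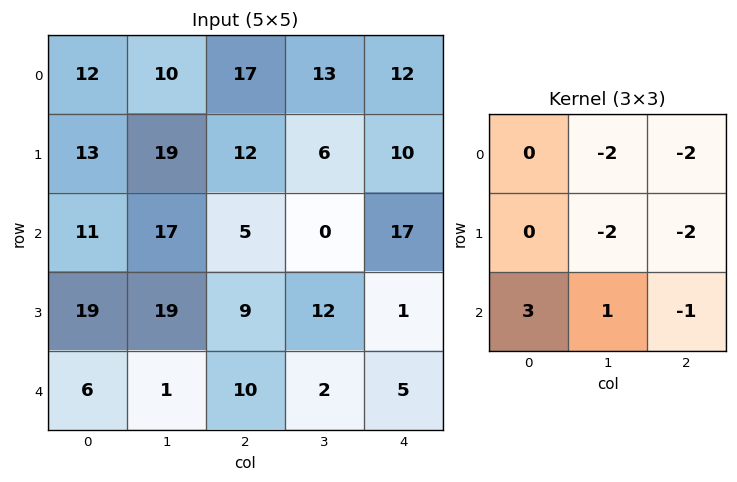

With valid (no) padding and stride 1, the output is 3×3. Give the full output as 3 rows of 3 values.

-71 -40 -84
-39 8 -28
-91 -41 -33

Output[0,0]: The receptive field on the input at this output position is [12 10 17 / 13 19 12 / 11 17 5]. Elementwise product with the kernel and sum: 10·-2 + 17·-2 + 19·-2 + 12·-2 + 11·3 + 17·1 + 5·-1.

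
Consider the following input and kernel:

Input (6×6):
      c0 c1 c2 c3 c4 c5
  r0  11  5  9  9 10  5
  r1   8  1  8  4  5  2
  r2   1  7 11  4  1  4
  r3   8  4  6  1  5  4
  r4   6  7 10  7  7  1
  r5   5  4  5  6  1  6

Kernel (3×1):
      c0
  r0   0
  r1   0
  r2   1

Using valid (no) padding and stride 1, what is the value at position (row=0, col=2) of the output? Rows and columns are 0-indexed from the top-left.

The receptive field on the input at this output position is [9 / 8 / 11]. Elementwise product with the kernel and sum: 11·1.

11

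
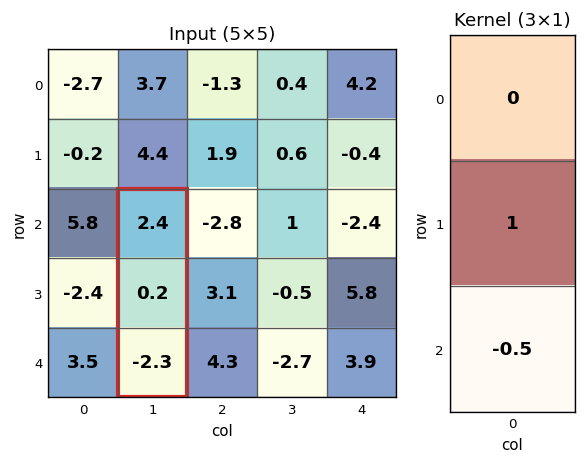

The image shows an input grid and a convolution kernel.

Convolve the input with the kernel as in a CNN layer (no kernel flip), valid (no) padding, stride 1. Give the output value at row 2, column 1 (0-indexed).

1.35

The receptive field on the input at this output position is [2.4 / 0.2 / -2.3]. Elementwise product with the kernel and sum: 0.2·1 + -2.3·-0.5.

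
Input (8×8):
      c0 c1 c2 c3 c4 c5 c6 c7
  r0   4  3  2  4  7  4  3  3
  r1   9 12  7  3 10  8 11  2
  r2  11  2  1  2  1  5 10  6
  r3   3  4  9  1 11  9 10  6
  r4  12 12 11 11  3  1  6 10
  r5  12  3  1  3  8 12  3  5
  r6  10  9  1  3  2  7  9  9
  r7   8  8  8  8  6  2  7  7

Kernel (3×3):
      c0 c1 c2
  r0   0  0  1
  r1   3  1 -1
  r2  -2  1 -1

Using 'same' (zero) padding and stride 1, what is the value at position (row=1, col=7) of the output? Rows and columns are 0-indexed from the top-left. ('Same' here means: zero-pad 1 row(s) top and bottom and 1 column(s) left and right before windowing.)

21

The receptive field on the zero-padded input at this output position is [3 3 0 / 11 2 0 / 10 6 0]. Elementwise product with the kernel and sum: 0·1 + 11·3 + 2·1 + 0·-1 + 10·-2 + 6·1 + 0·-1.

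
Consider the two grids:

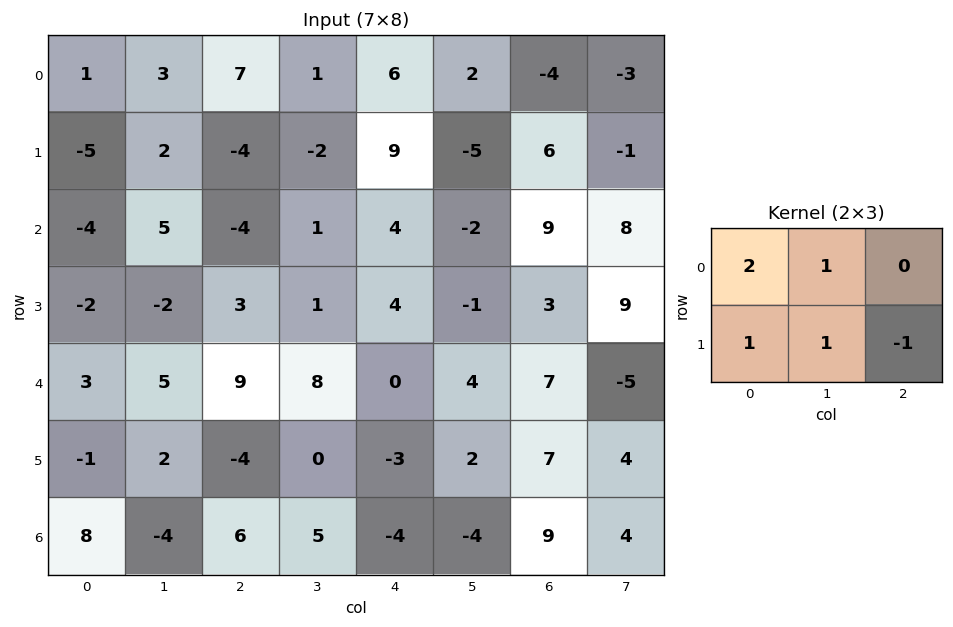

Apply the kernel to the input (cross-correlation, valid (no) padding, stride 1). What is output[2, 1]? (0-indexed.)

6

The receptive field on the input at this output position is [5 -4 1 / -2 3 1]. Elementwise product with the kernel and sum: 5·2 + -4·1 + -2·1 + 3·1 + 1·-1.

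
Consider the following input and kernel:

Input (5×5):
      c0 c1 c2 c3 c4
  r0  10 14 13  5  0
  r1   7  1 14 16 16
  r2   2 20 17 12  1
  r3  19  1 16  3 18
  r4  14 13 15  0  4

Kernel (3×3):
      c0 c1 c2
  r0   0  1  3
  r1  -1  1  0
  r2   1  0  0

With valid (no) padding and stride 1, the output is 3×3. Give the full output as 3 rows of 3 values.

Output[0,0]: The receptive field on the input at this output position is [10 14 13 / 7 1 14 / 2 20 17]. Elementwise product with the kernel and sum: 14·1 + 13·3 + 7·-1 + 1·1 + 2·1.
Output[0,1]: The receptive field on the input at this output position is [14 13 5 / 1 14 16 / 20 17 12]. Elementwise product with the kernel and sum: 13·1 + 5·3 + 1·-1 + 14·1 + 20·1.

49 61 24
80 60 75
67 81 17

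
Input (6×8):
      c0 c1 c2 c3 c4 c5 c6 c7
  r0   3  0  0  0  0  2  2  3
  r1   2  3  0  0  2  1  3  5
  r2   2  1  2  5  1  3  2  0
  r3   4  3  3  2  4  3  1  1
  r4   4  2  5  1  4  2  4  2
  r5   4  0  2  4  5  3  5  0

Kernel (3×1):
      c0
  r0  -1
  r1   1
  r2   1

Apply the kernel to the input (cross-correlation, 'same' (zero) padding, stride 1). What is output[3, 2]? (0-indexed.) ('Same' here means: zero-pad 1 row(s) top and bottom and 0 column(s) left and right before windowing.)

The receptive field on the zero-padded input at this output position is [2 / 3 / 5]. Elementwise product with the kernel and sum: 2·-1 + 3·1 + 5·1.

6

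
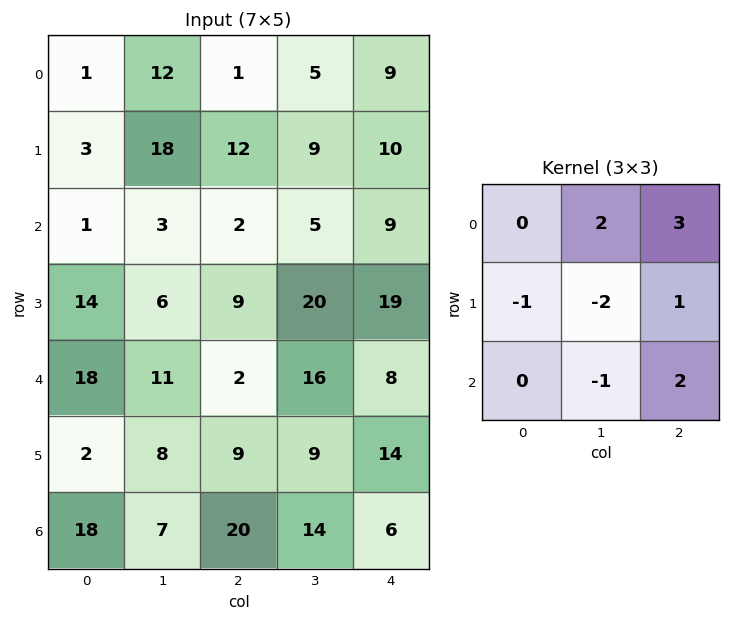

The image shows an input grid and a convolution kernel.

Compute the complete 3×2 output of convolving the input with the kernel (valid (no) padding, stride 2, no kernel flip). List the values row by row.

Output[0,0]: The receptive field on the input at this output position is [1 12 1 / 3 18 12 / 1 3 2]. Elementwise product with the kernel and sum: 12·2 + 1·3 + 3·-1 + 18·-2 + 12·1 + 3·-1 + 2·2.

1 30
-12 7
52 41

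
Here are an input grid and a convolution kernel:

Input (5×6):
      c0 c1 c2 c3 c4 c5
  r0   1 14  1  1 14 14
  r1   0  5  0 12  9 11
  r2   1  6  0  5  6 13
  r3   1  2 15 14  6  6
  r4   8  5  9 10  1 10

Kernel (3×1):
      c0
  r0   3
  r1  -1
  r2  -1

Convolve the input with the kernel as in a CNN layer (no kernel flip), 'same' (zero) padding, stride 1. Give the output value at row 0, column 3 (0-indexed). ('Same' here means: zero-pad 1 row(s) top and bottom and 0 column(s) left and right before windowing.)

-13

The receptive field on the zero-padded input at this output position is [0 / 1 / 12]. Elementwise product with the kernel and sum: 0·3 + 1·-1 + 12·-1.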